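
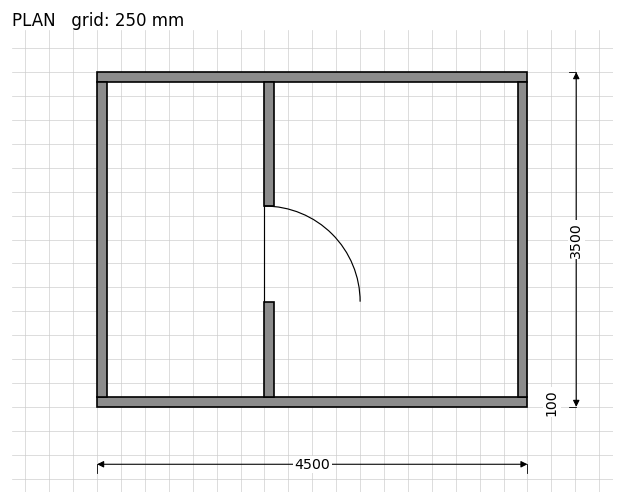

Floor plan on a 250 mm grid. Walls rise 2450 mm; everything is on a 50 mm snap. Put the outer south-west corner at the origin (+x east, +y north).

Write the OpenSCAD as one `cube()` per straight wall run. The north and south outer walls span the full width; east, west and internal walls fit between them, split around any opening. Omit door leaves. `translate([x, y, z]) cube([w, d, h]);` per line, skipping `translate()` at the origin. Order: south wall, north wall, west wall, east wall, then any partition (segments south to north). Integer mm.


cube([4500, 100, 2450]);
translate([0, 3400, 0]) cube([4500, 100, 2450]);
translate([0, 100, 0]) cube([100, 3300, 2450]);
translate([4400, 100, 0]) cube([100, 3300, 2450]);
translate([1750, 100, 0]) cube([100, 1000, 2450]);
translate([1750, 2100, 0]) cube([100, 1300, 2450]);


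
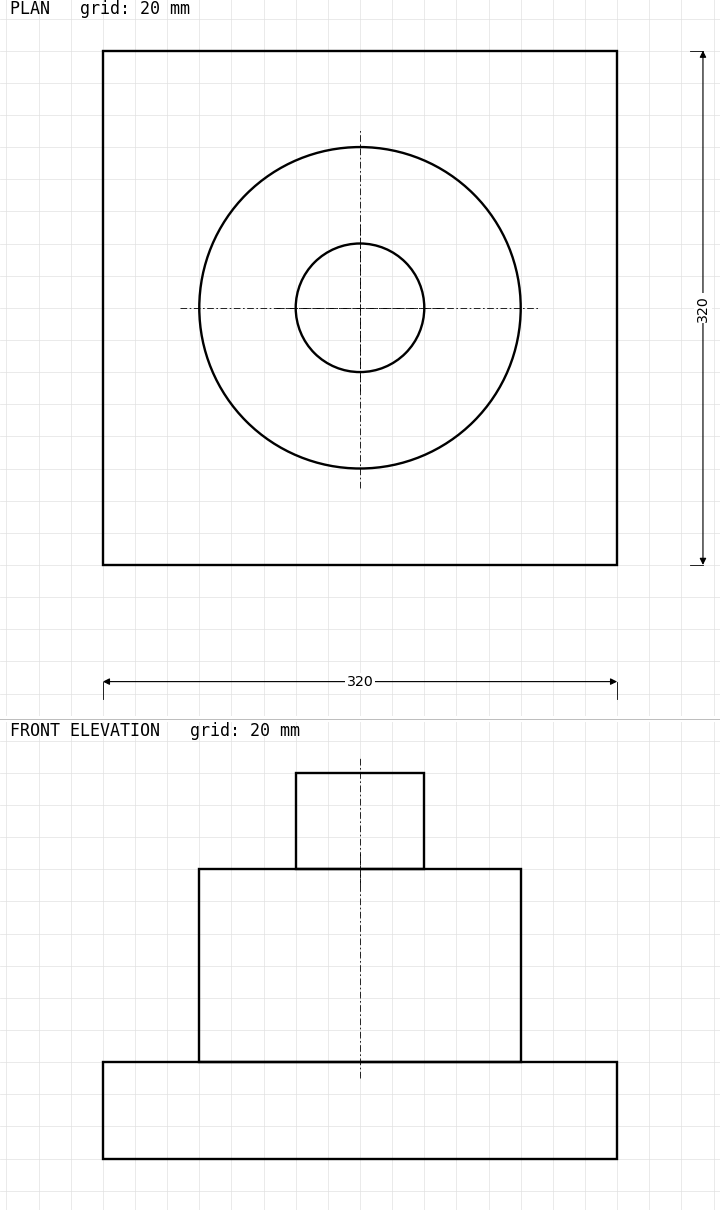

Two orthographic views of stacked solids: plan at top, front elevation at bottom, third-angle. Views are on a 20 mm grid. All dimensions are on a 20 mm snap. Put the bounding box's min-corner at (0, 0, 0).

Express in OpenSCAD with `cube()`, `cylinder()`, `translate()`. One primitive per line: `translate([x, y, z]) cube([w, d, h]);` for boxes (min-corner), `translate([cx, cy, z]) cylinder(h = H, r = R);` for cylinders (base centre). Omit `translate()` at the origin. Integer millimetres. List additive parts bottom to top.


cube([320, 320, 60]);
translate([160, 160, 60]) cylinder(h = 120, r = 100);
translate([160, 160, 180]) cylinder(h = 60, r = 40);


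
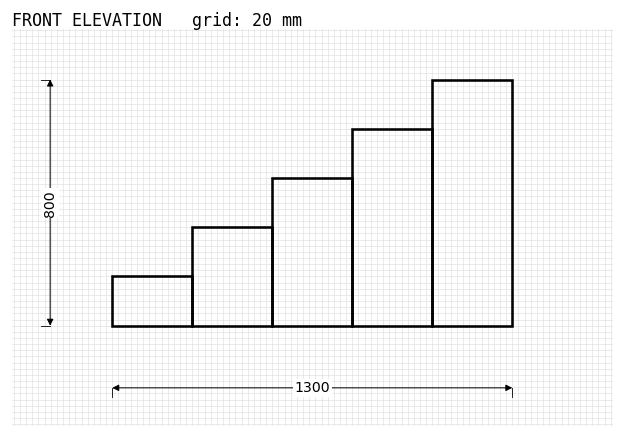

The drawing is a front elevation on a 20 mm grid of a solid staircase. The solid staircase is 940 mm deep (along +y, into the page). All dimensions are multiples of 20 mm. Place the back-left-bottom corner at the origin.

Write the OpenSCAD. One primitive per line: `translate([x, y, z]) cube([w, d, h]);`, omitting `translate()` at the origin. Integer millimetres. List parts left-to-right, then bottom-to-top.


cube([260, 940, 160]);
translate([260, 0, 0]) cube([260, 940, 320]);
translate([520, 0, 0]) cube([260, 940, 480]);
translate([780, 0, 0]) cube([260, 940, 640]);
translate([1040, 0, 0]) cube([260, 940, 800]);


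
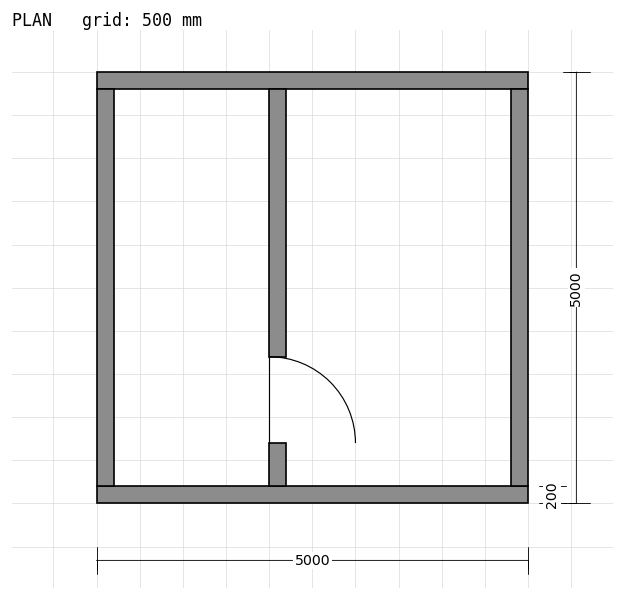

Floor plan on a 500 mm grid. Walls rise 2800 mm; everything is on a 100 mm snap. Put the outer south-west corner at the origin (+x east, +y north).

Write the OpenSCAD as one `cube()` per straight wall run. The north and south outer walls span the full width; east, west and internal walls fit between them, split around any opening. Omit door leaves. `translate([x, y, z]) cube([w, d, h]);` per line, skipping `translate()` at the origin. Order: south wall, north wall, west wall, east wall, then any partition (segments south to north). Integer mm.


cube([5000, 200, 2800]);
translate([0, 4800, 0]) cube([5000, 200, 2800]);
translate([0, 200, 0]) cube([200, 4600, 2800]);
translate([4800, 200, 0]) cube([200, 4600, 2800]);
translate([2000, 200, 0]) cube([200, 500, 2800]);
translate([2000, 1700, 0]) cube([200, 3100, 2800]);


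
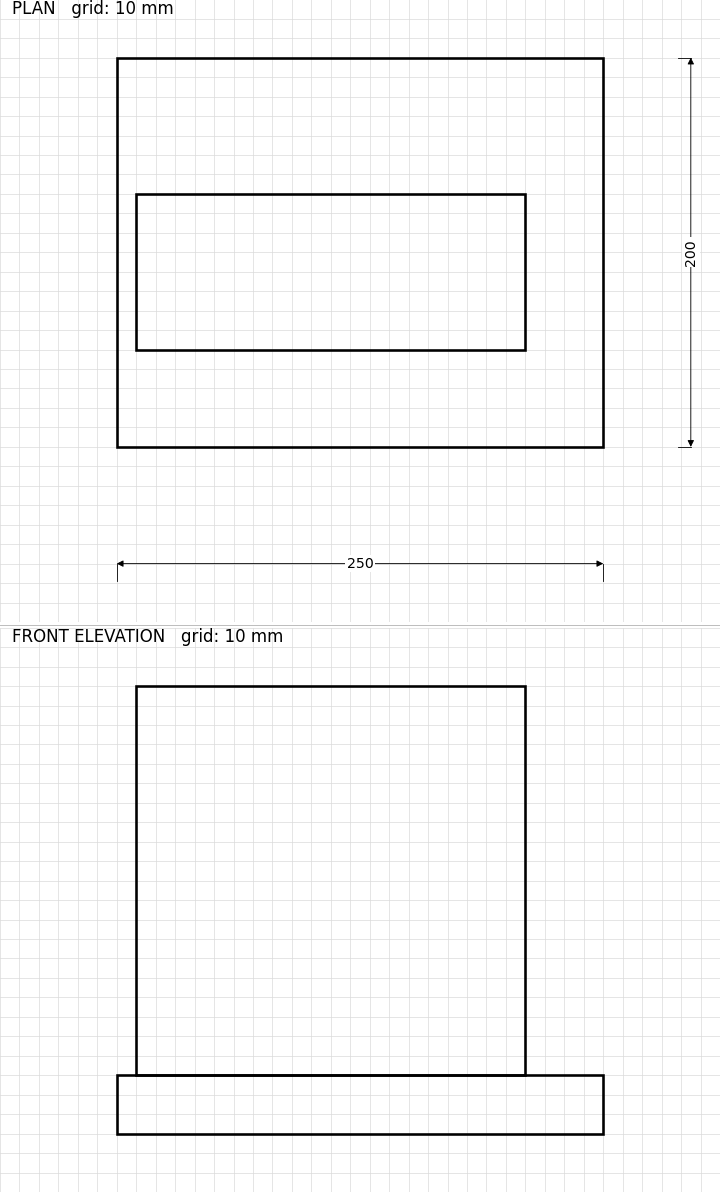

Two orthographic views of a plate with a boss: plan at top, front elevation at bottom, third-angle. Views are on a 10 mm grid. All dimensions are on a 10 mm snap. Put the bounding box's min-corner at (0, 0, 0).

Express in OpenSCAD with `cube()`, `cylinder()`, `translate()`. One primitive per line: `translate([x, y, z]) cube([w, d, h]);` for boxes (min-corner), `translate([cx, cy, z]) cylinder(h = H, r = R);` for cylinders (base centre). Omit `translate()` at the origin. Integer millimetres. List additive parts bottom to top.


cube([250, 200, 30]);
translate([10, 50, 30]) cube([200, 80, 200]);


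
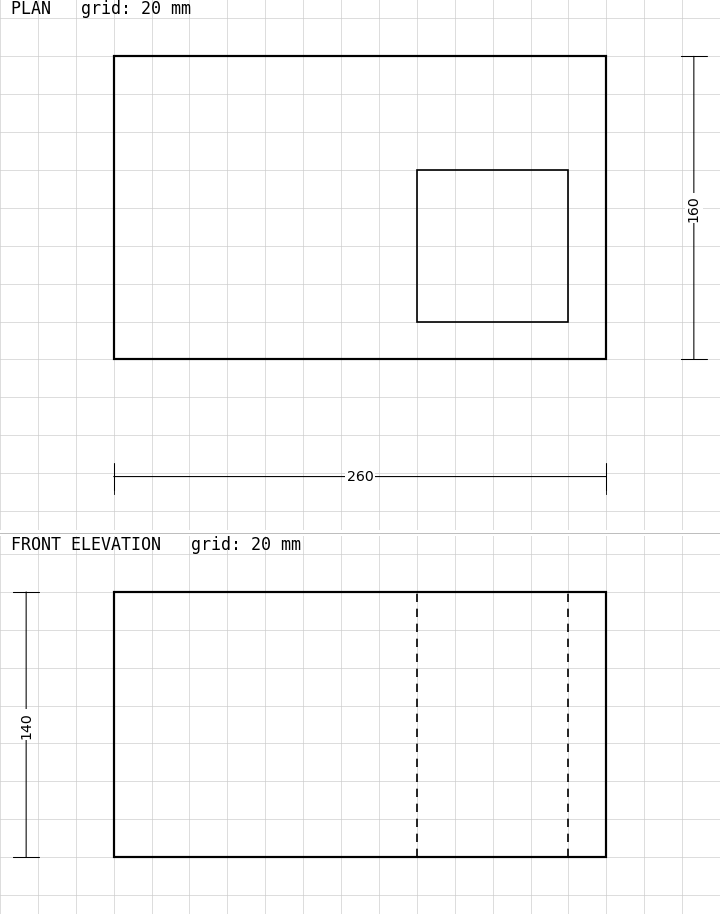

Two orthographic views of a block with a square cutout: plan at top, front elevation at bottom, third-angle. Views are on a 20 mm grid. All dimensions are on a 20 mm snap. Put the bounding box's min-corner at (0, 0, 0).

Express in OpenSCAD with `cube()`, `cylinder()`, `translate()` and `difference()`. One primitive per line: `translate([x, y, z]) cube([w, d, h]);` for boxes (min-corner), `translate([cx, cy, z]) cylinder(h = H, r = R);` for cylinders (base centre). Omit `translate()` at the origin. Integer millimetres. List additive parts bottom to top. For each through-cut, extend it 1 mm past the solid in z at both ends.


difference() {
  cube([260, 160, 140]);
  translate([160, 20, -1]) cube([80, 80, 142]);
}


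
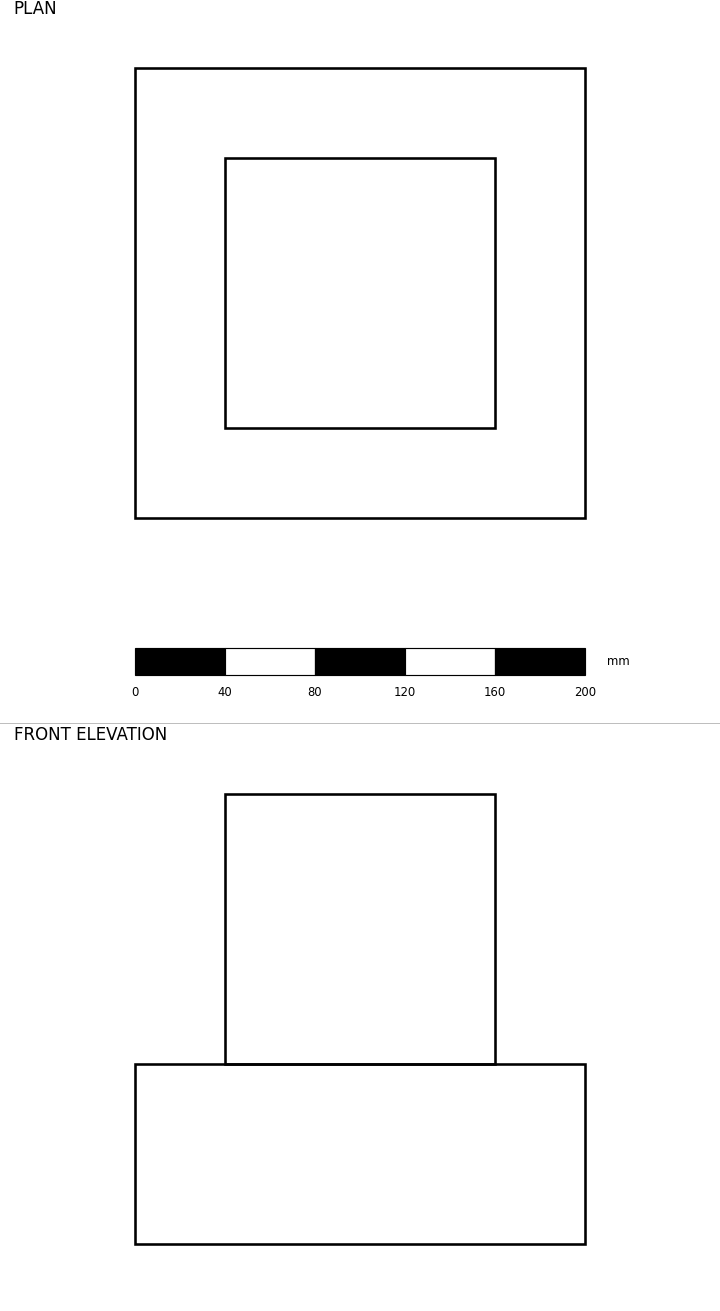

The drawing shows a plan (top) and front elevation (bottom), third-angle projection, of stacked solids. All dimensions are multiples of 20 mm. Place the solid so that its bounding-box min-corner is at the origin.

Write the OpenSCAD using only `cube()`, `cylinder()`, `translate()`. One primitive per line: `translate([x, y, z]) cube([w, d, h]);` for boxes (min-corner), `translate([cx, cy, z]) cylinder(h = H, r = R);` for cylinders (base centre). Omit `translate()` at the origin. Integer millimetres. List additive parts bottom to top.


cube([200, 200, 80]);
translate([40, 40, 80]) cube([120, 120, 120]);


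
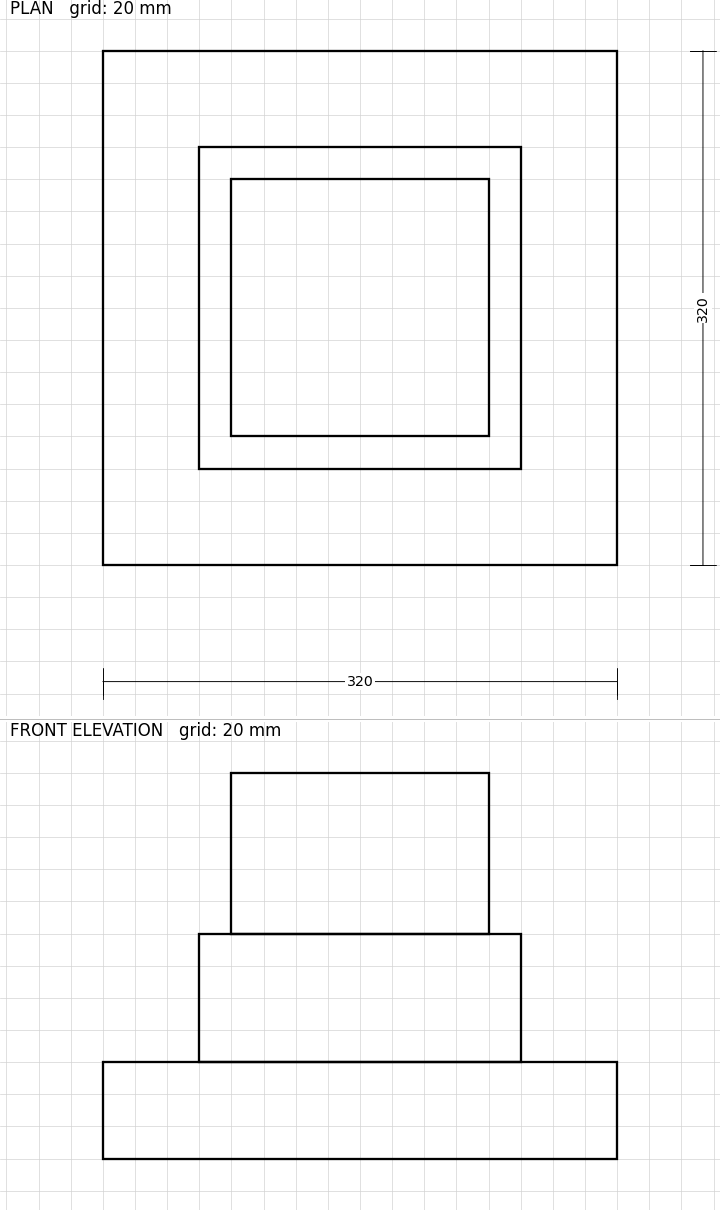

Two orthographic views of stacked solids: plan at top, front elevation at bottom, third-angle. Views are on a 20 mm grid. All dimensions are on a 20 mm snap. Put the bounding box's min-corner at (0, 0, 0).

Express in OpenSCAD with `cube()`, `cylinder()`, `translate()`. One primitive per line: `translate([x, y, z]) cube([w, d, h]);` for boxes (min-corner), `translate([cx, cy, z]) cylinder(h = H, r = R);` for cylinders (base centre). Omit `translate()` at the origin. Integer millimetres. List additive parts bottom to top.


cube([320, 320, 60]);
translate([60, 60, 60]) cube([200, 200, 80]);
translate([80, 80, 140]) cube([160, 160, 100]);


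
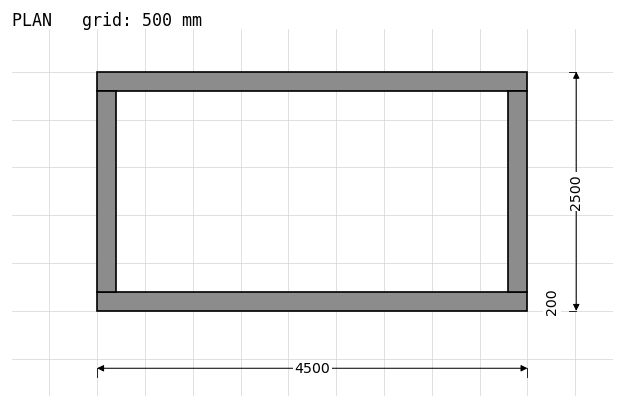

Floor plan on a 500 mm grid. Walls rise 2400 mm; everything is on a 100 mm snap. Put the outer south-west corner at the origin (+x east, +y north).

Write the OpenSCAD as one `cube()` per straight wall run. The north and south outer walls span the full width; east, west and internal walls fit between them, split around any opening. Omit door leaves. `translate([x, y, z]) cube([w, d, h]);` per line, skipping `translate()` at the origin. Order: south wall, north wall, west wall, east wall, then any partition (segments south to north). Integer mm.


cube([4500, 200, 2400]);
translate([0, 2300, 0]) cube([4500, 200, 2400]);
translate([0, 200, 0]) cube([200, 2100, 2400]);
translate([4300, 200, 0]) cube([200, 2100, 2400]);


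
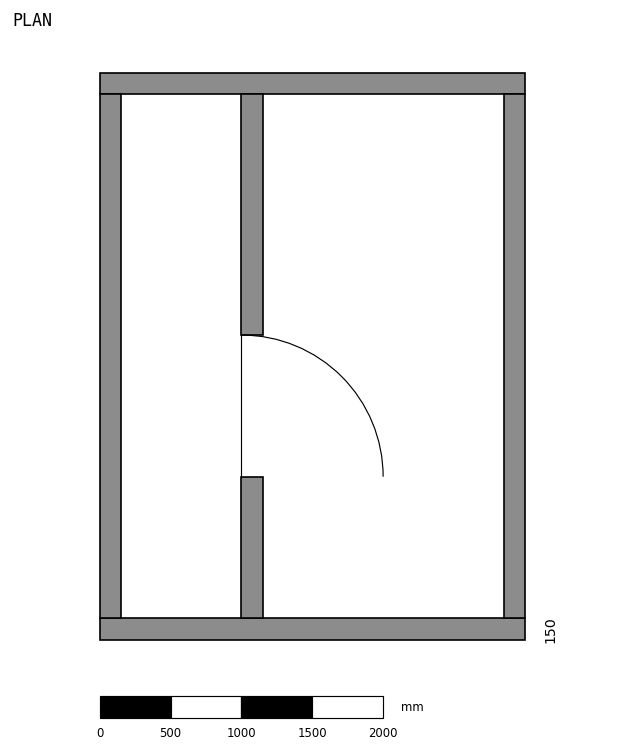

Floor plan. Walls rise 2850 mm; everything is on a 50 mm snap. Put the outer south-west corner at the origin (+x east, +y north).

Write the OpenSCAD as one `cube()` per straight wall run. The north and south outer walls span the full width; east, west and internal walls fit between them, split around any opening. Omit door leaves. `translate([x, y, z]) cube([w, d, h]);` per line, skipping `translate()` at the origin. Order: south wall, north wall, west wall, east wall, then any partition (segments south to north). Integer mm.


cube([3000, 150, 2850]);
translate([0, 3850, 0]) cube([3000, 150, 2850]);
translate([0, 150, 0]) cube([150, 3700, 2850]);
translate([2850, 150, 0]) cube([150, 3700, 2850]);
translate([1000, 150, 0]) cube([150, 1000, 2850]);
translate([1000, 2150, 0]) cube([150, 1700, 2850]);


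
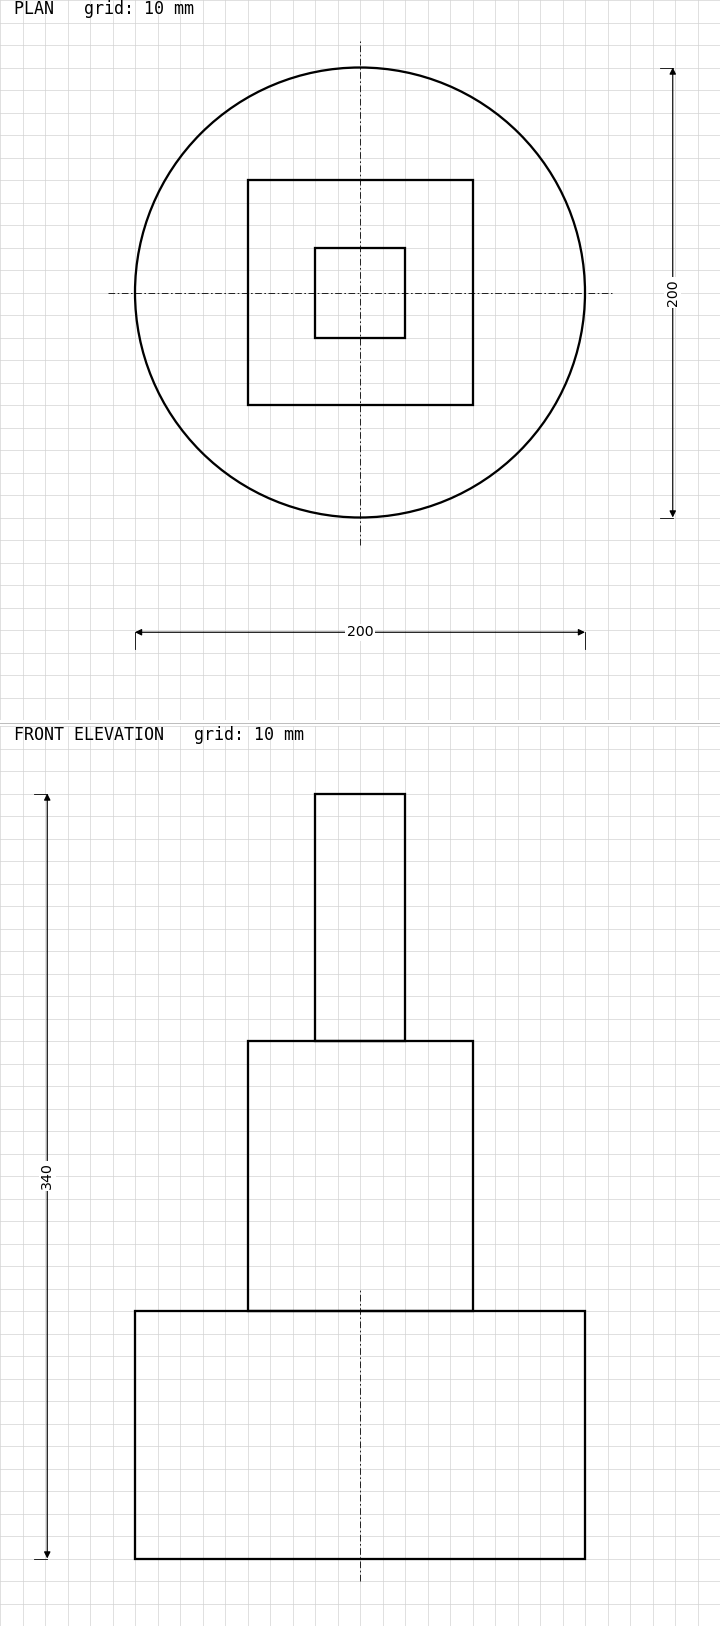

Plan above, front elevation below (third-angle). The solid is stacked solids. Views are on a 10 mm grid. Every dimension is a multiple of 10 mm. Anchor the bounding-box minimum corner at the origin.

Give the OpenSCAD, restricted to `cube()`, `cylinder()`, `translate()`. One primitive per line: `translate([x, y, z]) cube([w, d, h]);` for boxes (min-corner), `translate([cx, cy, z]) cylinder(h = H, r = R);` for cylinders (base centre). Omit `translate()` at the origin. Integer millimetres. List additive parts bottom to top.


translate([100, 100, 0]) cylinder(h = 110, r = 100);
translate([50, 50, 110]) cube([100, 100, 120]);
translate([80, 80, 230]) cube([40, 40, 110]);


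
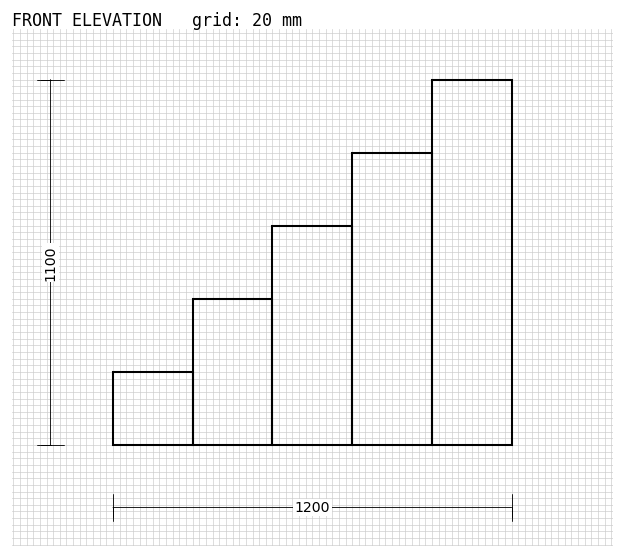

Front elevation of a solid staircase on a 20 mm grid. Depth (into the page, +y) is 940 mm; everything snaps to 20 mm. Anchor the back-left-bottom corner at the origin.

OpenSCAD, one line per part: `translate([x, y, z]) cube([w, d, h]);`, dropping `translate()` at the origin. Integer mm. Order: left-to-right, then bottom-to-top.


cube([240, 940, 220]);
translate([240, 0, 0]) cube([240, 940, 440]);
translate([480, 0, 0]) cube([240, 940, 660]);
translate([720, 0, 0]) cube([240, 940, 880]);
translate([960, 0, 0]) cube([240, 940, 1100]);


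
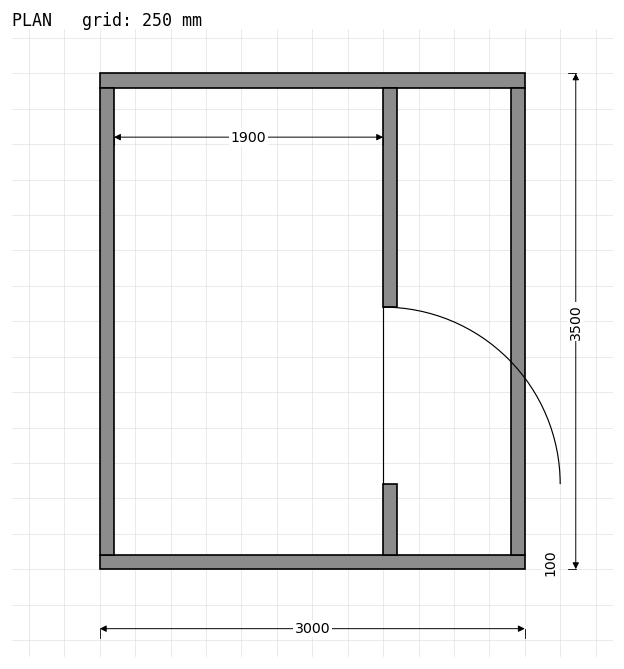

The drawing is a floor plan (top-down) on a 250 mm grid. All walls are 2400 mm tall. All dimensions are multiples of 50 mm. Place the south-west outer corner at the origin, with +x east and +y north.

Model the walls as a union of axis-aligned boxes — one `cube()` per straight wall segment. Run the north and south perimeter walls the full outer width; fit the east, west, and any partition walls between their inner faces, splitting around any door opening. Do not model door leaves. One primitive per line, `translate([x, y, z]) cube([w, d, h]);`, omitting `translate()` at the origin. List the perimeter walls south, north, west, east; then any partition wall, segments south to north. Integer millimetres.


cube([3000, 100, 2400]);
translate([0, 3400, 0]) cube([3000, 100, 2400]);
translate([0, 100, 0]) cube([100, 3300, 2400]);
translate([2900, 100, 0]) cube([100, 3300, 2400]);
translate([2000, 100, 0]) cube([100, 500, 2400]);
translate([2000, 1850, 0]) cube([100, 1550, 2400]);


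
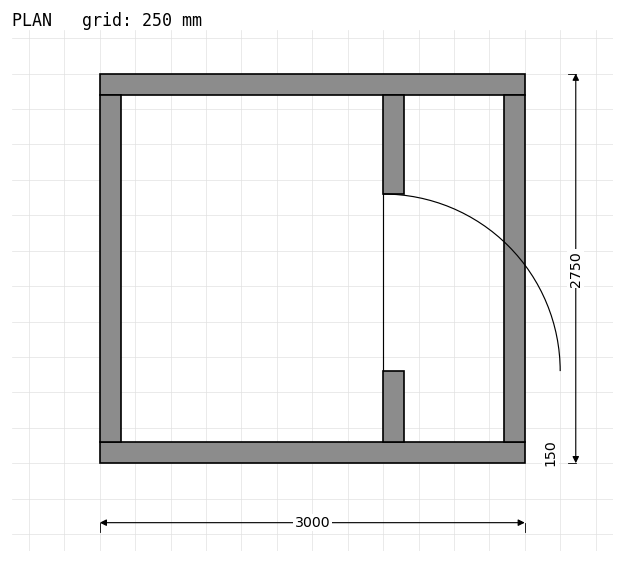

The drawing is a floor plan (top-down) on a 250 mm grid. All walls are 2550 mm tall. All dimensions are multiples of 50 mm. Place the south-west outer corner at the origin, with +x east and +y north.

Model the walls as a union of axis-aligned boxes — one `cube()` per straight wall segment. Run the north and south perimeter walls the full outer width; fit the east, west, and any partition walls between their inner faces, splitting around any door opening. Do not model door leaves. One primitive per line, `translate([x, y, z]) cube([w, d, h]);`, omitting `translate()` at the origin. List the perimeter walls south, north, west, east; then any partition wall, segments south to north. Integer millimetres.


cube([3000, 150, 2550]);
translate([0, 2600, 0]) cube([3000, 150, 2550]);
translate([0, 150, 0]) cube([150, 2450, 2550]);
translate([2850, 150, 0]) cube([150, 2450, 2550]);
translate([2000, 150, 0]) cube([150, 500, 2550]);
translate([2000, 1900, 0]) cube([150, 700, 2550]);


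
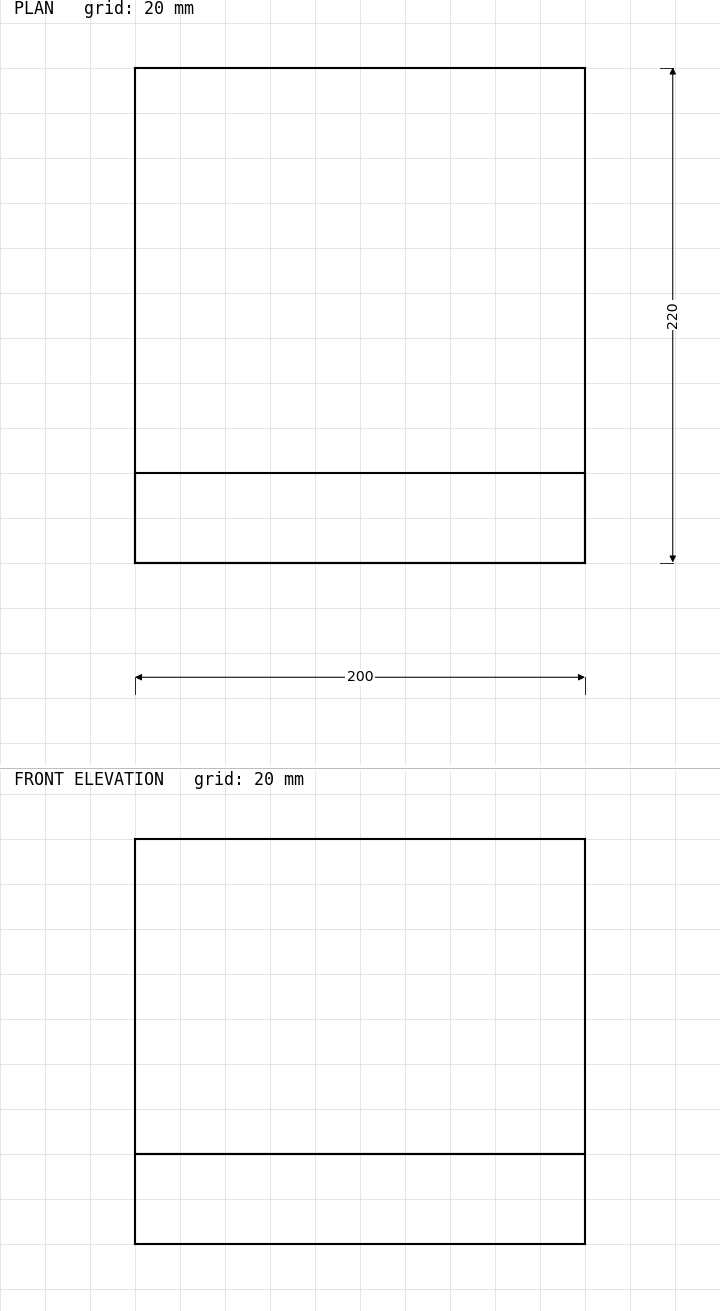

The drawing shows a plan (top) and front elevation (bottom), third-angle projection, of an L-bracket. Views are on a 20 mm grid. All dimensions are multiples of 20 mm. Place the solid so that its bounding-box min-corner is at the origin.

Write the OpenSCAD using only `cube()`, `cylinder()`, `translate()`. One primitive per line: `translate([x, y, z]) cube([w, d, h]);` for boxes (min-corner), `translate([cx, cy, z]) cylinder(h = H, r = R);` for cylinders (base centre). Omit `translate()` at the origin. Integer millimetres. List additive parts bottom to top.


cube([200, 220, 40]);
translate([0, 0, 40]) cube([200, 40, 140]);


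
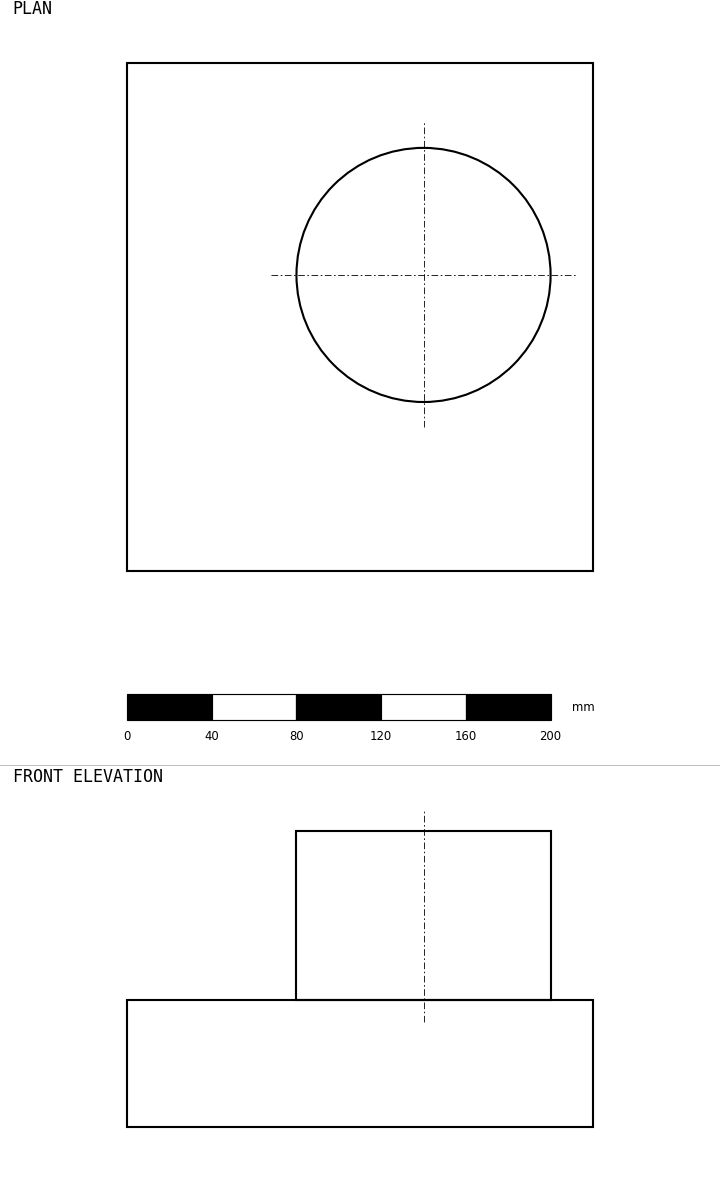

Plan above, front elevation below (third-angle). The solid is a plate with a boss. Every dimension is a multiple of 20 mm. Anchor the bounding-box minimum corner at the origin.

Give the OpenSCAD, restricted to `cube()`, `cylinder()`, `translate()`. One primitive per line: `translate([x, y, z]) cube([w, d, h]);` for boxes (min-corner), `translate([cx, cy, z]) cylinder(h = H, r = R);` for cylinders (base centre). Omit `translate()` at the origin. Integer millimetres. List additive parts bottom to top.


cube([220, 240, 60]);
translate([140, 140, 60]) cylinder(h = 80, r = 60);


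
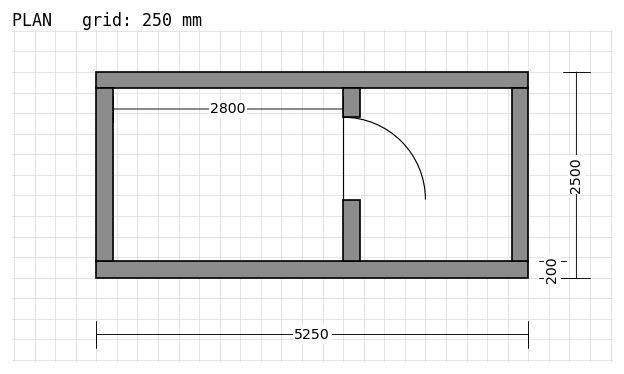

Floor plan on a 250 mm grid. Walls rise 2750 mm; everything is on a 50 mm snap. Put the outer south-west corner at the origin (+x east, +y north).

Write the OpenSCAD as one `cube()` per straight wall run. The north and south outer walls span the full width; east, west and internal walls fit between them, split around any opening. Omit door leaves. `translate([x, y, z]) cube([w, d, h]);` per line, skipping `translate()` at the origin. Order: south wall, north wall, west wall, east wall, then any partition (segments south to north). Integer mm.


cube([5250, 200, 2750]);
translate([0, 2300, 0]) cube([5250, 200, 2750]);
translate([0, 200, 0]) cube([200, 2100, 2750]);
translate([5050, 200, 0]) cube([200, 2100, 2750]);
translate([3000, 200, 0]) cube([200, 750, 2750]);
translate([3000, 1950, 0]) cube([200, 350, 2750]);


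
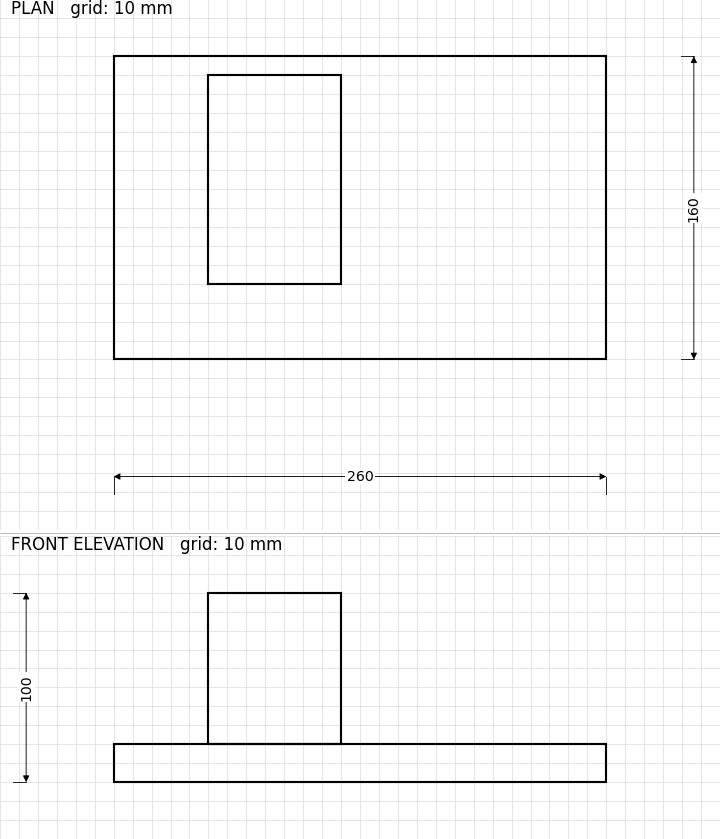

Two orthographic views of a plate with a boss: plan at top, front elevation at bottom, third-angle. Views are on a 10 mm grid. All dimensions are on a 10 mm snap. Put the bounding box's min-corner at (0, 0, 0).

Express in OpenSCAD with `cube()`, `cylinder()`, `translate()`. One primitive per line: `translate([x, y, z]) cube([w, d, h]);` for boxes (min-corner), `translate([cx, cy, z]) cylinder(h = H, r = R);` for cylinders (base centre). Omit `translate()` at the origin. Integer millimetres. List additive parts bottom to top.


cube([260, 160, 20]);
translate([50, 40, 20]) cube([70, 110, 80]);


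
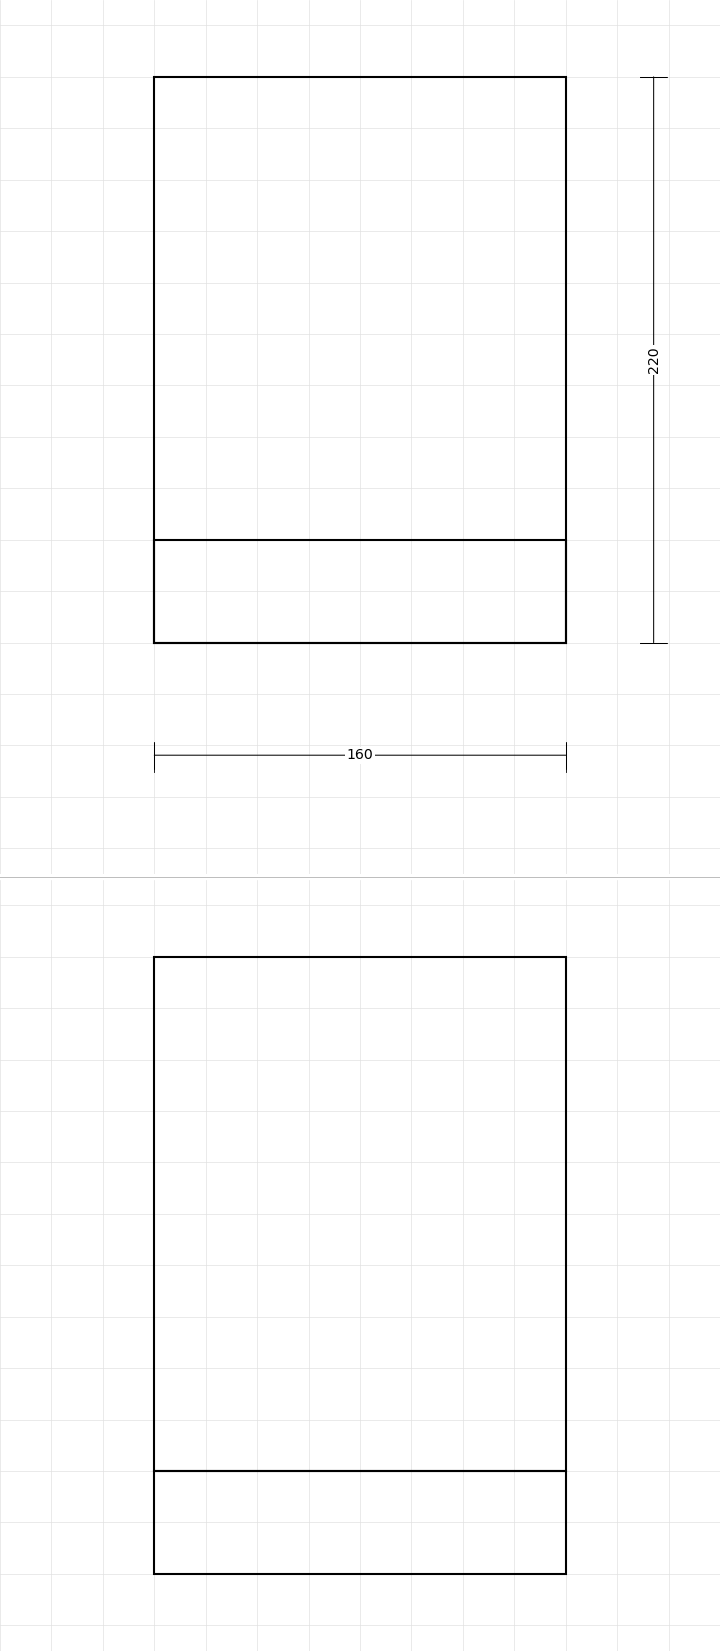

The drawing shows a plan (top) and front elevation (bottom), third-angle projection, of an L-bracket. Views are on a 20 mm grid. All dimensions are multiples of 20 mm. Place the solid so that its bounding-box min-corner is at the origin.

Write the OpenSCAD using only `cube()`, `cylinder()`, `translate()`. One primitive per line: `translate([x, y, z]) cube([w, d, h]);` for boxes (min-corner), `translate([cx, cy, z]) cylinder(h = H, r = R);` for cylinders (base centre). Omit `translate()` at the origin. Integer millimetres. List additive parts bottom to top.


cube([160, 220, 40]);
translate([0, 0, 40]) cube([160, 40, 200]);


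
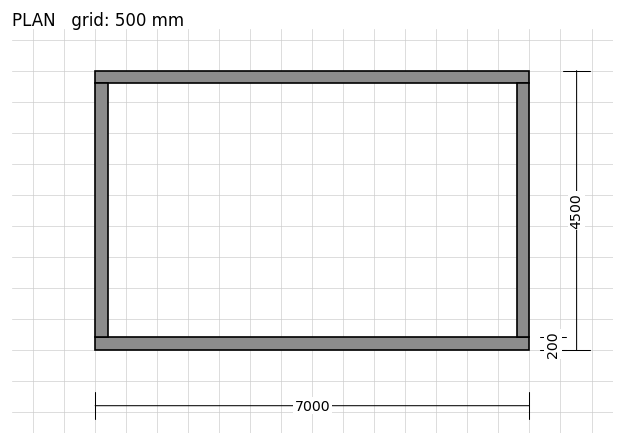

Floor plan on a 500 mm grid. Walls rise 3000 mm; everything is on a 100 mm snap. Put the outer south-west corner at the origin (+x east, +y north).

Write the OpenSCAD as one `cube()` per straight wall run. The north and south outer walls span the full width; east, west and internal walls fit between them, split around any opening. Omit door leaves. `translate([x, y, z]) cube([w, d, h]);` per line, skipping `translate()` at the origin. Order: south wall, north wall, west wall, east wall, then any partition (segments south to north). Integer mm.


cube([7000, 200, 3000]);
translate([0, 4300, 0]) cube([7000, 200, 3000]);
translate([0, 200, 0]) cube([200, 4100, 3000]);
translate([6800, 200, 0]) cube([200, 4100, 3000]);


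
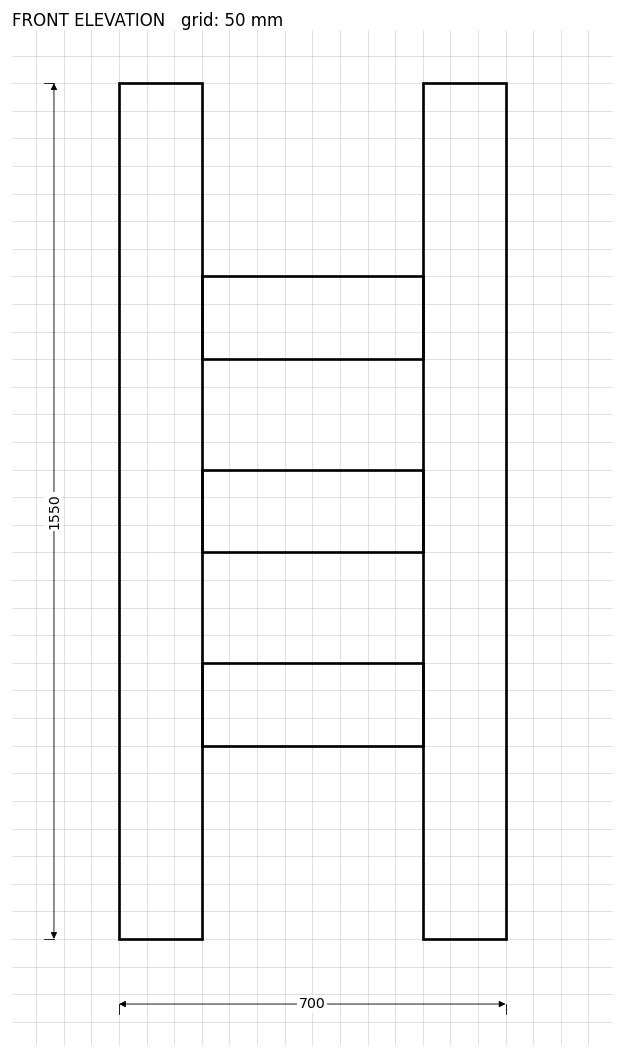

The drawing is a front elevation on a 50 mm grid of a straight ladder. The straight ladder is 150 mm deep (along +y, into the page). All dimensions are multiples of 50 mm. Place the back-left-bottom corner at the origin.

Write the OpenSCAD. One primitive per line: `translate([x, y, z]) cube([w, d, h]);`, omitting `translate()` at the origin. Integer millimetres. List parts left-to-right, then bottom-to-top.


cube([150, 150, 1550]);
translate([150, 0, 350]) cube([400, 150, 150]);
translate([150, 0, 700]) cube([400, 150, 150]);
translate([150, 0, 1050]) cube([400, 150, 150]);
translate([550, 0, 0]) cube([150, 150, 1550]);


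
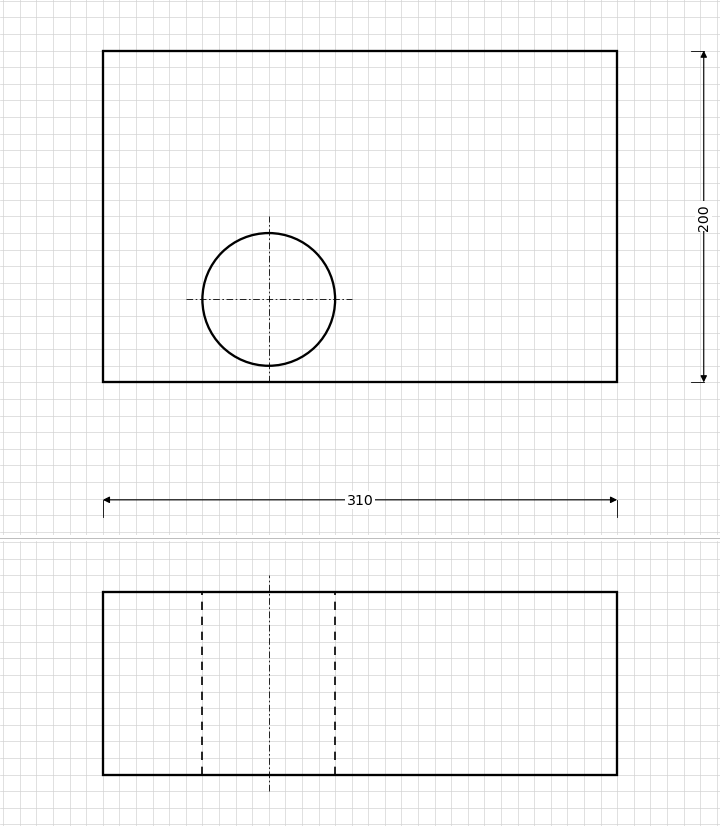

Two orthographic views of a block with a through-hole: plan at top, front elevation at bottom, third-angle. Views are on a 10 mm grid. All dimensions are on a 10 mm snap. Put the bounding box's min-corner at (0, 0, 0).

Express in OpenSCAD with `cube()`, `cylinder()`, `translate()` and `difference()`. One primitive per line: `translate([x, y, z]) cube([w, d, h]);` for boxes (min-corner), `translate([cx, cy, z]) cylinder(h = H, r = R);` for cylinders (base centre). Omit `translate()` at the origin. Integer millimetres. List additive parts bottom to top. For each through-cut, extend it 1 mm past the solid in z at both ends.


difference() {
  cube([310, 200, 110]);
  translate([100, 50, -1]) cylinder(h = 112, r = 40);
}


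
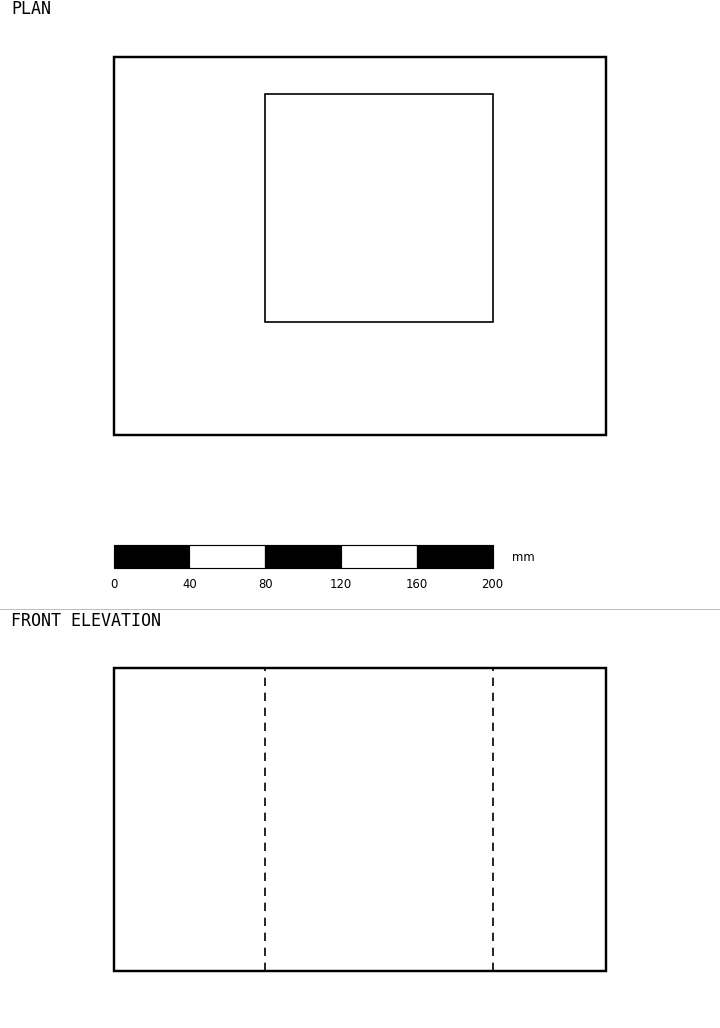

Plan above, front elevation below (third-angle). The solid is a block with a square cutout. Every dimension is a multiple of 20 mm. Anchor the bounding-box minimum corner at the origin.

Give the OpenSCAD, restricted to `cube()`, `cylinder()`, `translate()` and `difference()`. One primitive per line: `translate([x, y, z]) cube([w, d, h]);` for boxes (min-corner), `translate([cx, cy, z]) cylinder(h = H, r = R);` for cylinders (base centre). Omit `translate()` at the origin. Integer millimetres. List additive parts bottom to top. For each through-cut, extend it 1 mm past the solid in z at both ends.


difference() {
  cube([260, 200, 160]);
  translate([80, 60, -1]) cube([120, 120, 162]);
}


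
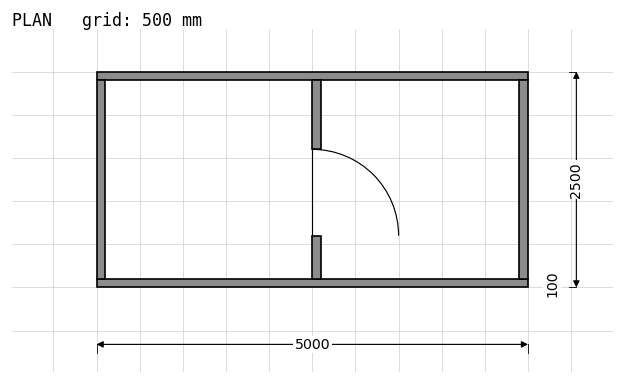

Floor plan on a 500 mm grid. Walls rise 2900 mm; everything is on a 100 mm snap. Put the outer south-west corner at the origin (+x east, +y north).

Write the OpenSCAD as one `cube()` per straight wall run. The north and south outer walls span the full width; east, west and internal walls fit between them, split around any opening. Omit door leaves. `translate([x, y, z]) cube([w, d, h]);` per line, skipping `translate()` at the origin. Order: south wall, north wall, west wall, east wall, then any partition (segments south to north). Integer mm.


cube([5000, 100, 2900]);
translate([0, 2400, 0]) cube([5000, 100, 2900]);
translate([0, 100, 0]) cube([100, 2300, 2900]);
translate([4900, 100, 0]) cube([100, 2300, 2900]);
translate([2500, 100, 0]) cube([100, 500, 2900]);
translate([2500, 1600, 0]) cube([100, 800, 2900]);


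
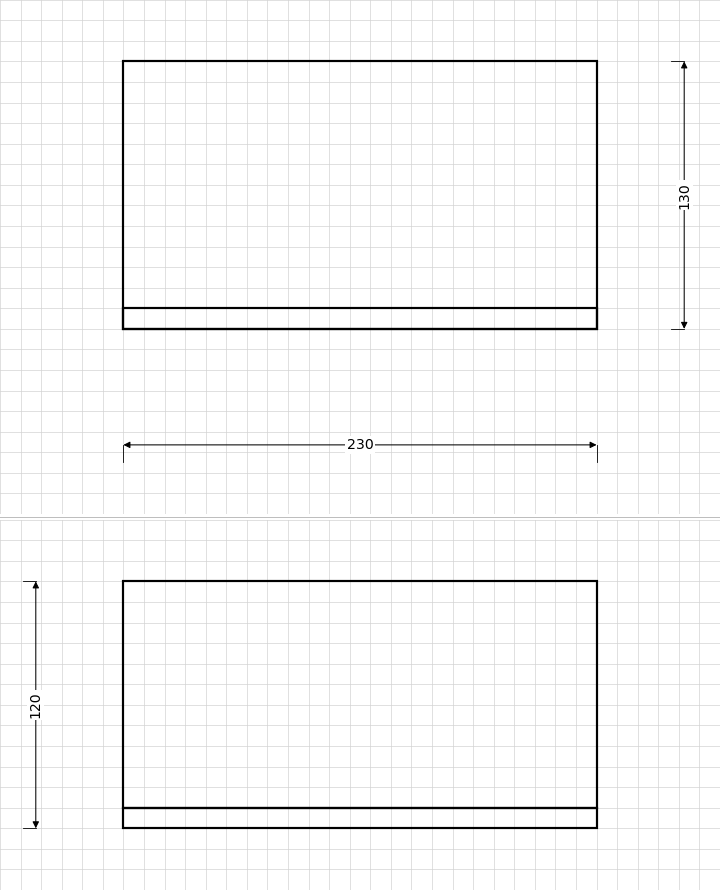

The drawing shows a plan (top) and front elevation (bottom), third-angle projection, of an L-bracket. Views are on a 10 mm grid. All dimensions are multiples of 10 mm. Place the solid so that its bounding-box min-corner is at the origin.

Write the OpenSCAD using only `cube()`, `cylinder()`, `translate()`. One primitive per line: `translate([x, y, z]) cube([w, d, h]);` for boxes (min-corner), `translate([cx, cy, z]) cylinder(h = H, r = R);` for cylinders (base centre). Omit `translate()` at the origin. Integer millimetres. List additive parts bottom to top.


cube([230, 130, 10]);
translate([0, 0, 10]) cube([230, 10, 110]);


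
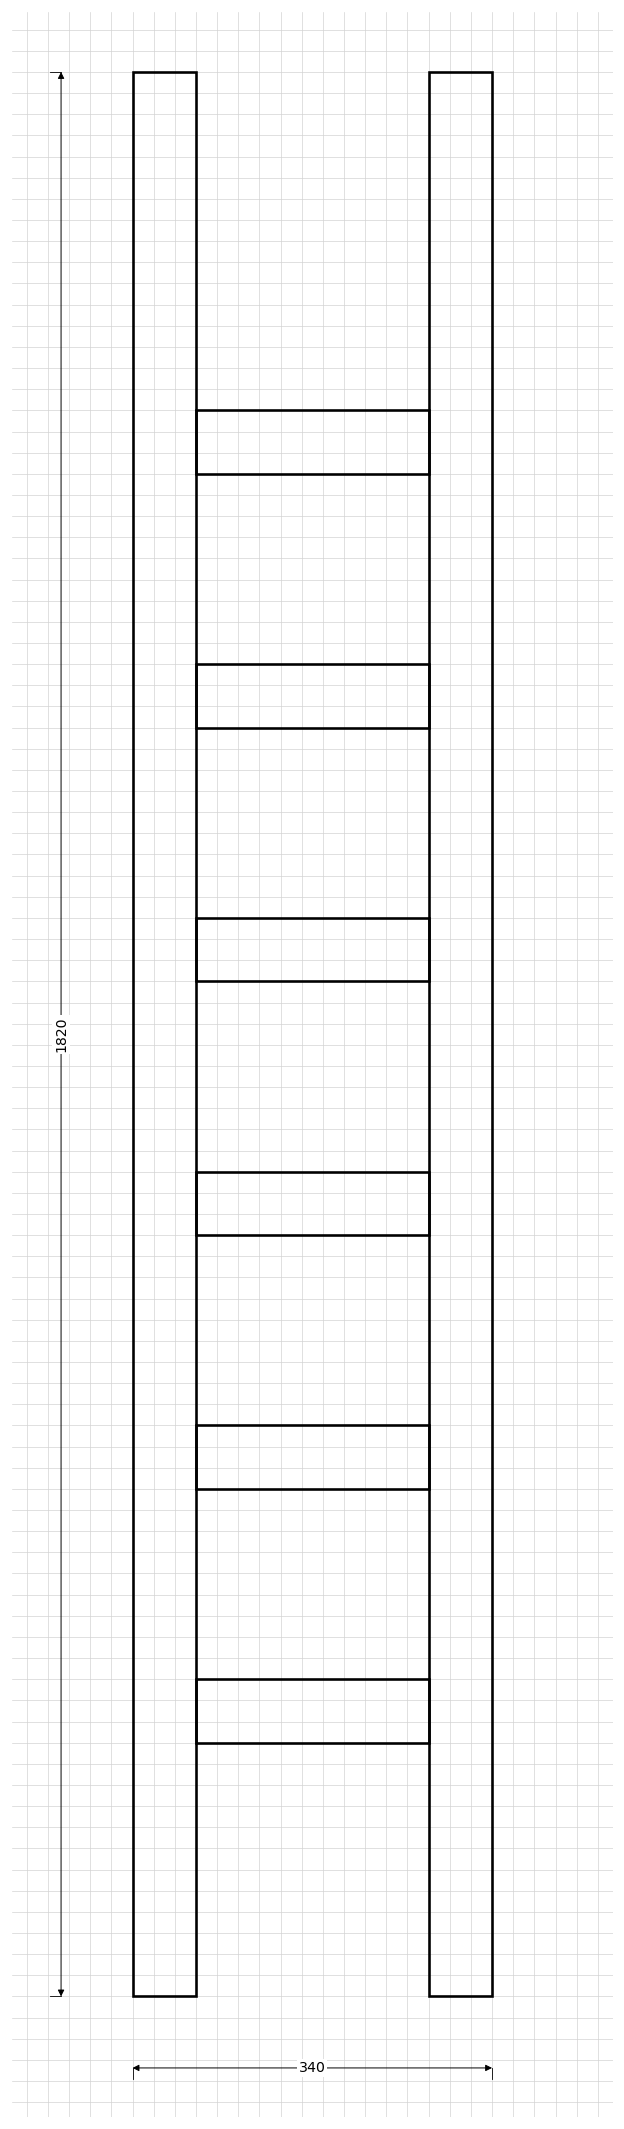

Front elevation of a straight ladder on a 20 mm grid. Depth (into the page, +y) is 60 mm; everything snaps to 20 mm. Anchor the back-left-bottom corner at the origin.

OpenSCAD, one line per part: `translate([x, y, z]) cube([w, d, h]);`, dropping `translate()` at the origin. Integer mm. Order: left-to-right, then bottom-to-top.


cube([60, 60, 1820]);
translate([60, 0, 240]) cube([220, 60, 60]);
translate([60, 0, 480]) cube([220, 60, 60]);
translate([60, 0, 720]) cube([220, 60, 60]);
translate([60, 0, 960]) cube([220, 60, 60]);
translate([60, 0, 1200]) cube([220, 60, 60]);
translate([60, 0, 1440]) cube([220, 60, 60]);
translate([280, 0, 0]) cube([60, 60, 1820]);


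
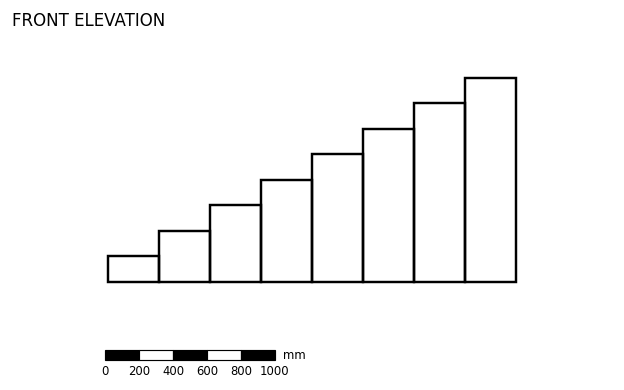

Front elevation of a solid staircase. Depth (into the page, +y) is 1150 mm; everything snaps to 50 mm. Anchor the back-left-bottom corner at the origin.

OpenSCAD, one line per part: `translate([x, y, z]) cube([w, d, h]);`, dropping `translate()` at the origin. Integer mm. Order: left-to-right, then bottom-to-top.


cube([300, 1150, 150]);
translate([300, 0, 0]) cube([300, 1150, 300]);
translate([600, 0, 0]) cube([300, 1150, 450]);
translate([900, 0, 0]) cube([300, 1150, 600]);
translate([1200, 0, 0]) cube([300, 1150, 750]);
translate([1500, 0, 0]) cube([300, 1150, 900]);
translate([1800, 0, 0]) cube([300, 1150, 1050]);
translate([2100, 0, 0]) cube([300, 1150, 1200]);


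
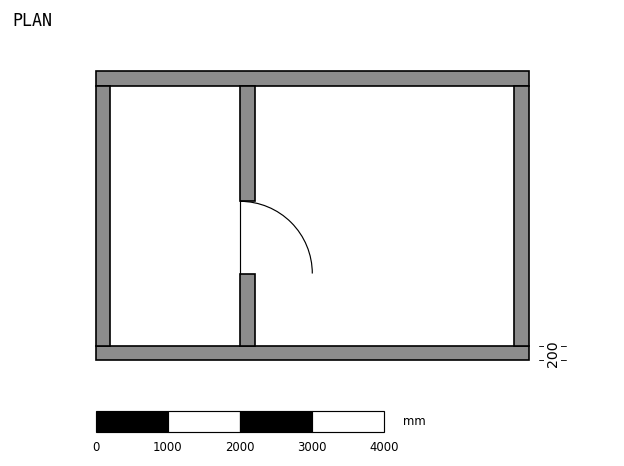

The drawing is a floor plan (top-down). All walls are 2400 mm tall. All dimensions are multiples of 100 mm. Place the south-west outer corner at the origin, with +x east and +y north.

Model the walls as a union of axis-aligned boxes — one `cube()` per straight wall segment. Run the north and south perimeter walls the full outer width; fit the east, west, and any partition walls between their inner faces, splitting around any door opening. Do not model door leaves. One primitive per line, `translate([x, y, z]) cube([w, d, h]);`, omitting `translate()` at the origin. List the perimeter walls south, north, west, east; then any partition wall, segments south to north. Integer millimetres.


cube([6000, 200, 2400]);
translate([0, 3800, 0]) cube([6000, 200, 2400]);
translate([0, 200, 0]) cube([200, 3600, 2400]);
translate([5800, 200, 0]) cube([200, 3600, 2400]);
translate([2000, 200, 0]) cube([200, 1000, 2400]);
translate([2000, 2200, 0]) cube([200, 1600, 2400]);


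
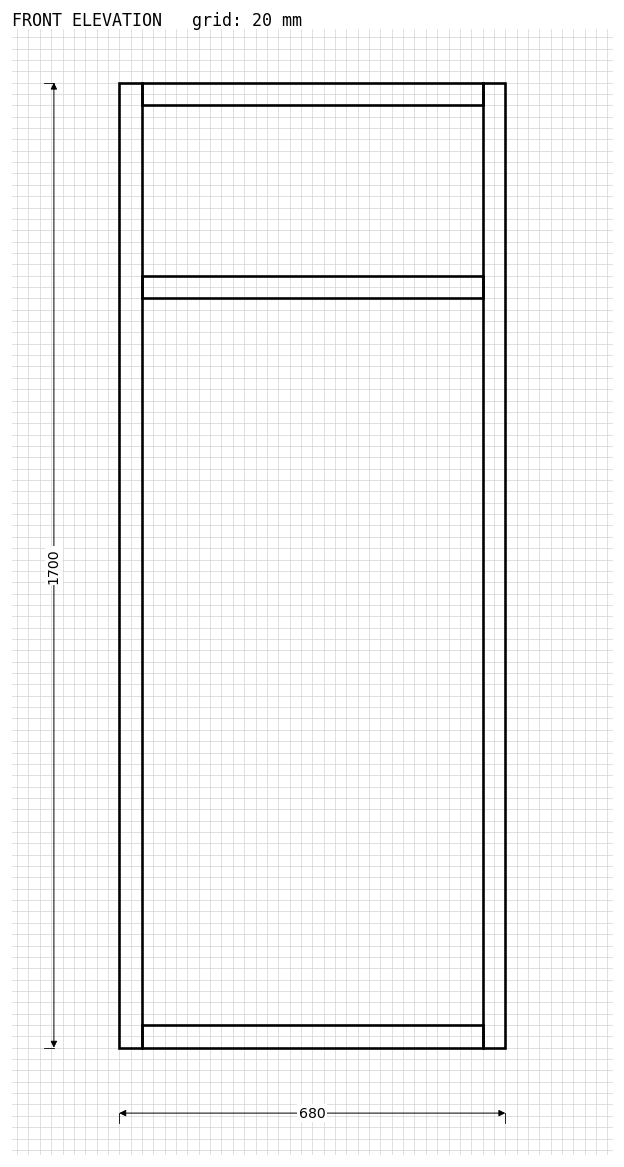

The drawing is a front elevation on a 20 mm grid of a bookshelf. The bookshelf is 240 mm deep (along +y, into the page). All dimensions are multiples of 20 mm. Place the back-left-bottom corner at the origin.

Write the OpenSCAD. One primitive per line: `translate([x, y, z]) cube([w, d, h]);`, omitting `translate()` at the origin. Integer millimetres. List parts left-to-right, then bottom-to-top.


cube([40, 240, 1700]);
translate([40, 0, 0]) cube([600, 240, 40]);
translate([40, 0, 1320]) cube([600, 240, 40]);
translate([40, 0, 1660]) cube([600, 240, 40]);
translate([640, 0, 0]) cube([40, 240, 1700]);


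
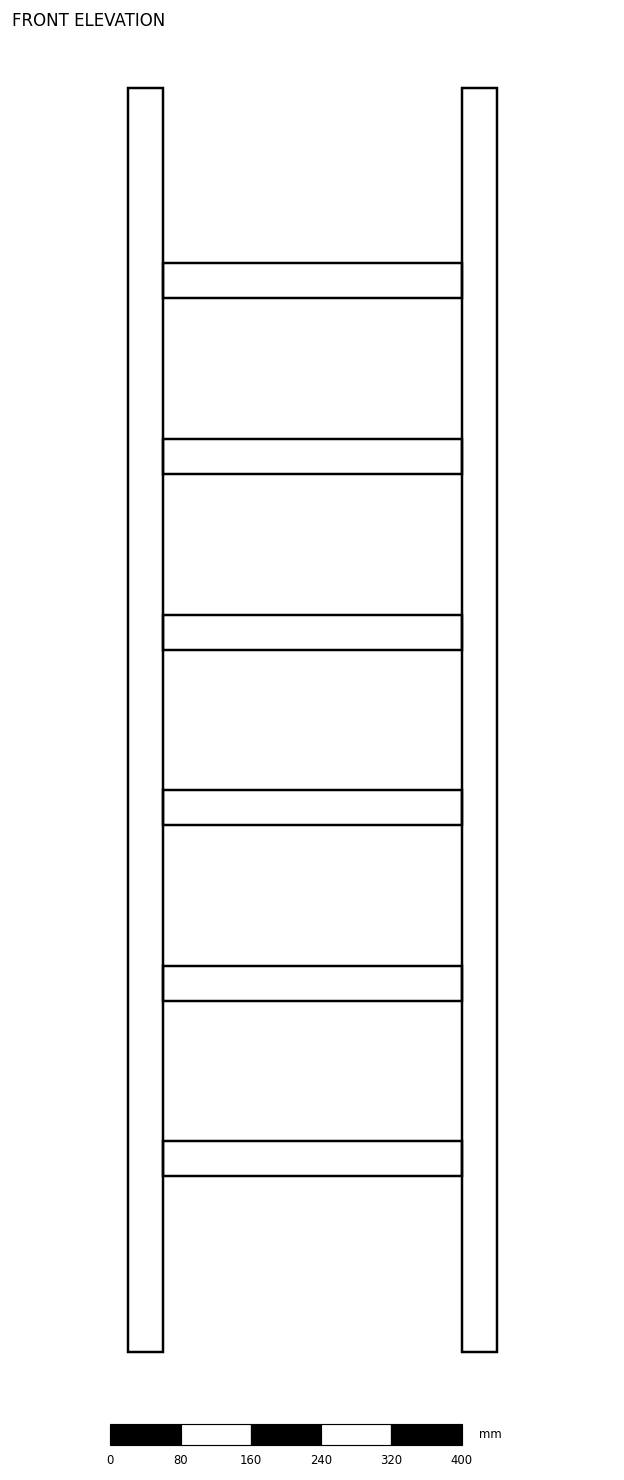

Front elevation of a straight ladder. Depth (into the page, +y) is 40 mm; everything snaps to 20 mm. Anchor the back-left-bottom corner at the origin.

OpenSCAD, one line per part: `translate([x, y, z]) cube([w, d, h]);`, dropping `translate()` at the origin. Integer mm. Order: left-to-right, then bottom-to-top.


cube([40, 40, 1440]);
translate([40, 0, 200]) cube([340, 40, 40]);
translate([40, 0, 400]) cube([340, 40, 40]);
translate([40, 0, 600]) cube([340, 40, 40]);
translate([40, 0, 800]) cube([340, 40, 40]);
translate([40, 0, 1000]) cube([340, 40, 40]);
translate([40, 0, 1200]) cube([340, 40, 40]);
translate([380, 0, 0]) cube([40, 40, 1440]);


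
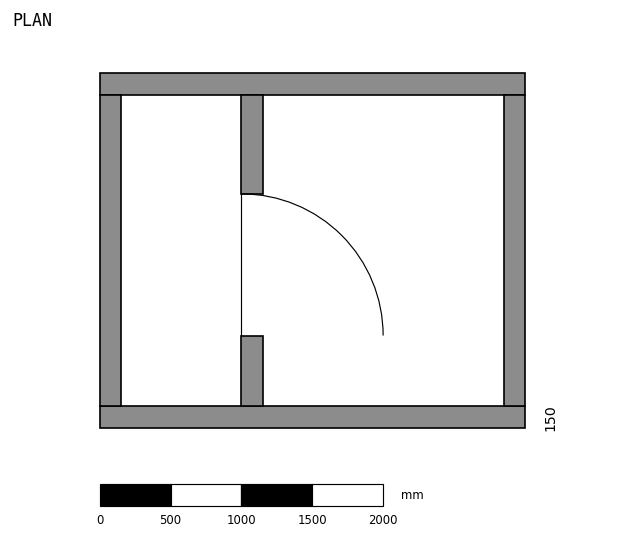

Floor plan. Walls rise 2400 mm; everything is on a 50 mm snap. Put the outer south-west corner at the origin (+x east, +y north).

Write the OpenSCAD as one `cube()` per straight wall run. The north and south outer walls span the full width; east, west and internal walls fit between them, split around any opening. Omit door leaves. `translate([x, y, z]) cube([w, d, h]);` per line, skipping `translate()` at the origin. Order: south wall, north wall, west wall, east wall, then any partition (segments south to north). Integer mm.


cube([3000, 150, 2400]);
translate([0, 2350, 0]) cube([3000, 150, 2400]);
translate([0, 150, 0]) cube([150, 2200, 2400]);
translate([2850, 150, 0]) cube([150, 2200, 2400]);
translate([1000, 150, 0]) cube([150, 500, 2400]);
translate([1000, 1650, 0]) cube([150, 700, 2400]);


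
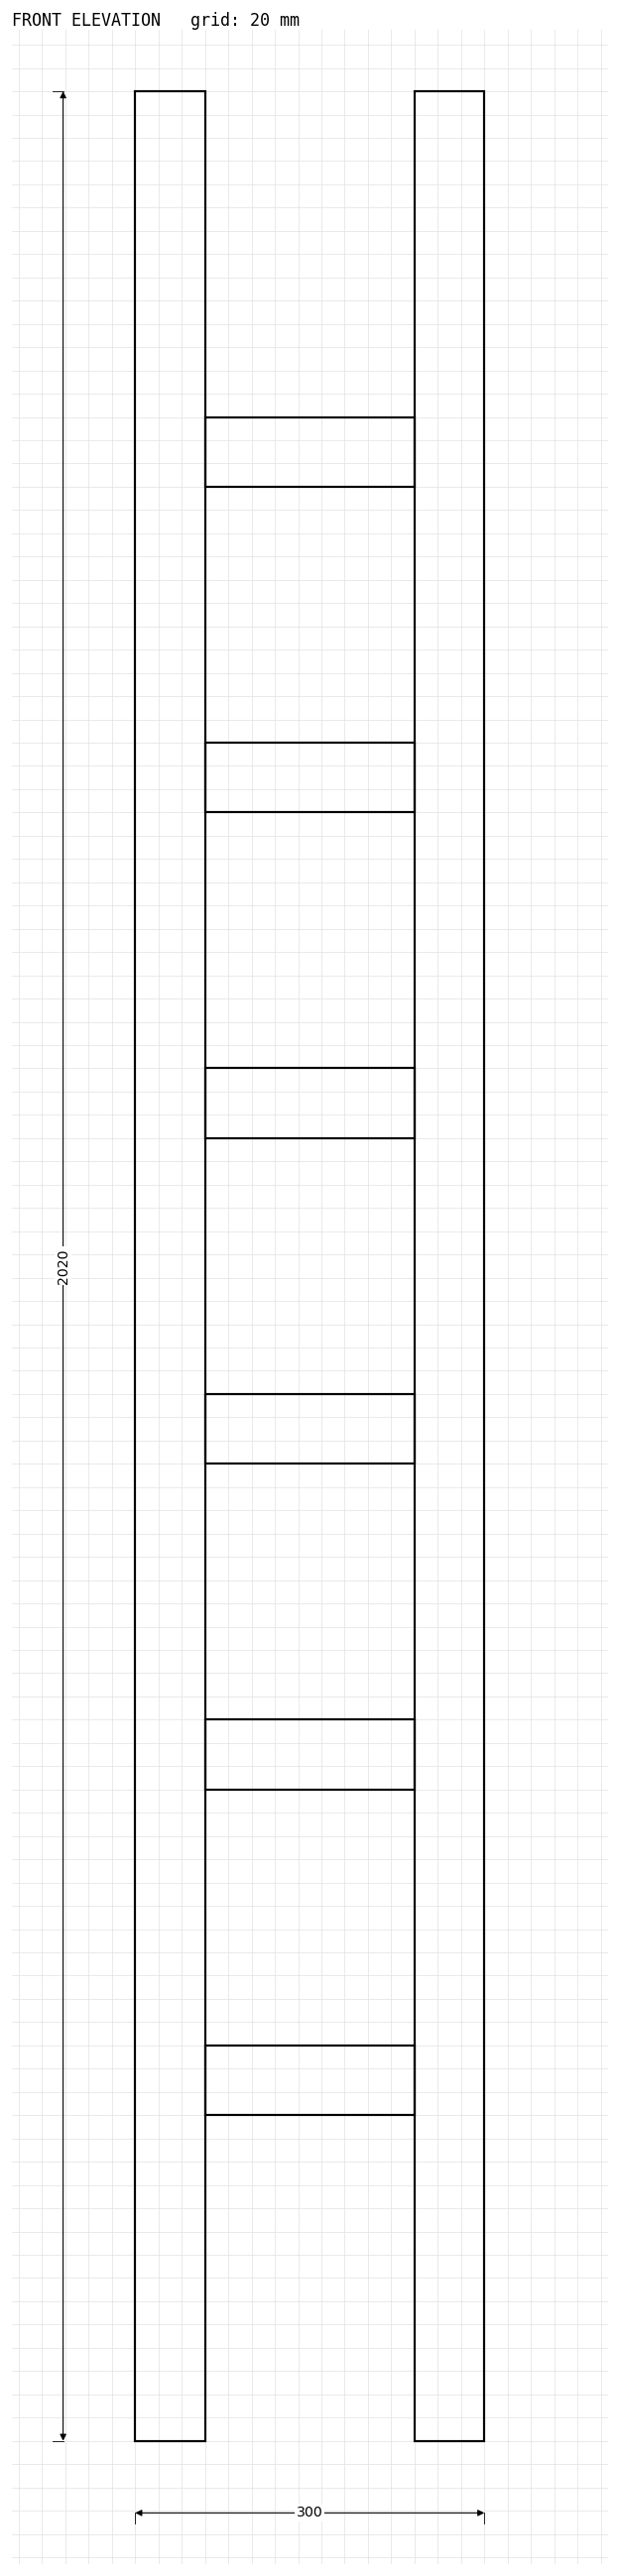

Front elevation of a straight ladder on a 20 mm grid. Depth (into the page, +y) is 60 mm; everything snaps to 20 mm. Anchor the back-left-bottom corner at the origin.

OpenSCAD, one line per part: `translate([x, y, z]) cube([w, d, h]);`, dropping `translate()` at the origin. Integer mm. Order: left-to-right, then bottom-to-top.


cube([60, 60, 2020]);
translate([60, 0, 280]) cube([180, 60, 60]);
translate([60, 0, 560]) cube([180, 60, 60]);
translate([60, 0, 840]) cube([180, 60, 60]);
translate([60, 0, 1120]) cube([180, 60, 60]);
translate([60, 0, 1400]) cube([180, 60, 60]);
translate([60, 0, 1680]) cube([180, 60, 60]);
translate([240, 0, 0]) cube([60, 60, 2020]);


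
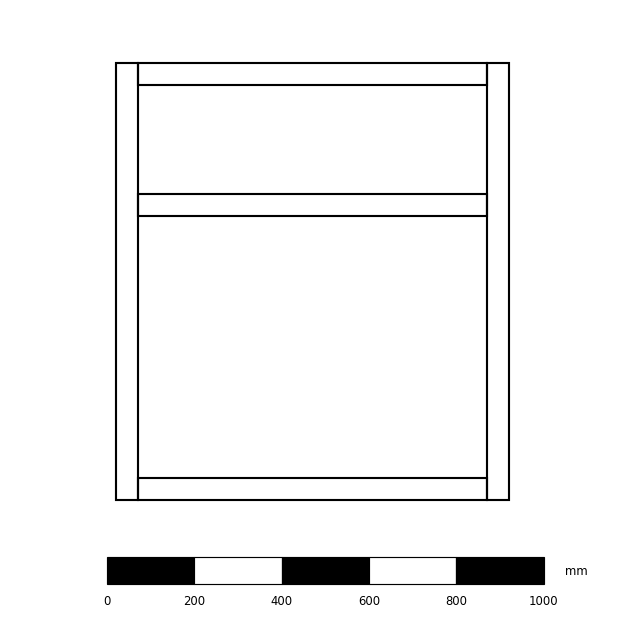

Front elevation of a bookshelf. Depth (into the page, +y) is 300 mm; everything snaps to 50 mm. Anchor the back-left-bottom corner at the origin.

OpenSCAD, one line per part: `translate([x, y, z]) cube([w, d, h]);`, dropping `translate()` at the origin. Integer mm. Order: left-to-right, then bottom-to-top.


cube([50, 300, 1000]);
translate([50, 0, 0]) cube([800, 300, 50]);
translate([50, 0, 650]) cube([800, 300, 50]);
translate([50, 0, 950]) cube([800, 300, 50]);
translate([850, 0, 0]) cube([50, 300, 1000]);


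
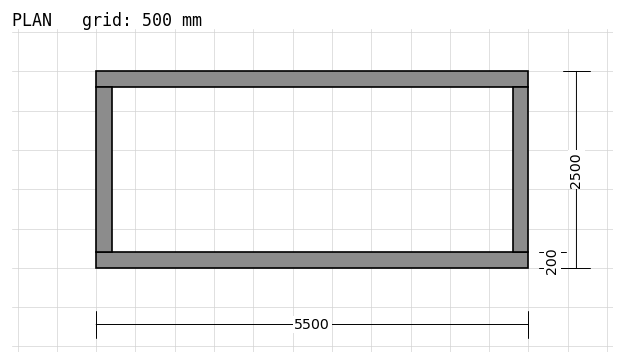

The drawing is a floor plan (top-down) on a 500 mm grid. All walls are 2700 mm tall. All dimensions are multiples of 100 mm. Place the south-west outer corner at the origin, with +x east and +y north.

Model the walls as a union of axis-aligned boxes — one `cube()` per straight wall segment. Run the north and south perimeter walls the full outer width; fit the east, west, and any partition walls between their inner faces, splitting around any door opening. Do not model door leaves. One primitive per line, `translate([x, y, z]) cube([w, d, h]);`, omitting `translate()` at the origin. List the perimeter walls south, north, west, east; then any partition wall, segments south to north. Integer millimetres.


cube([5500, 200, 2700]);
translate([0, 2300, 0]) cube([5500, 200, 2700]);
translate([0, 200, 0]) cube([200, 2100, 2700]);
translate([5300, 200, 0]) cube([200, 2100, 2700]);


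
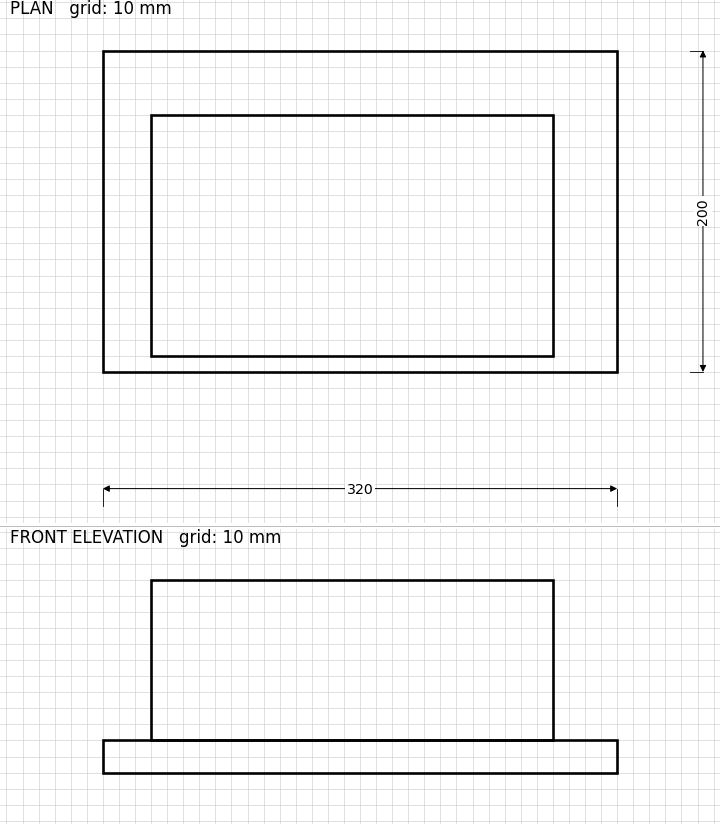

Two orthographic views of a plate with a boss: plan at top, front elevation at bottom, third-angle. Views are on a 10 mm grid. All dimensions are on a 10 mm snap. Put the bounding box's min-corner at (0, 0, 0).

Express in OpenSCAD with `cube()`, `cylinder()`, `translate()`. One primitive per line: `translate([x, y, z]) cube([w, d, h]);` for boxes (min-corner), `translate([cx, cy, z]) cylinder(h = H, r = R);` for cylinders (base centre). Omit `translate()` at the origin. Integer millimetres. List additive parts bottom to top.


cube([320, 200, 20]);
translate([30, 10, 20]) cube([250, 150, 100]);
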